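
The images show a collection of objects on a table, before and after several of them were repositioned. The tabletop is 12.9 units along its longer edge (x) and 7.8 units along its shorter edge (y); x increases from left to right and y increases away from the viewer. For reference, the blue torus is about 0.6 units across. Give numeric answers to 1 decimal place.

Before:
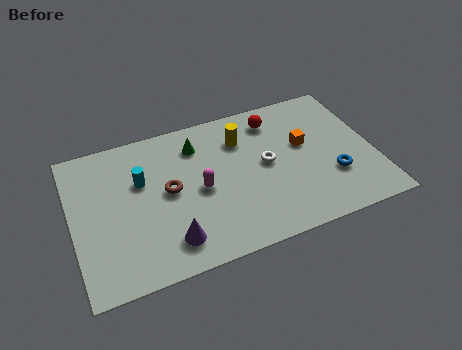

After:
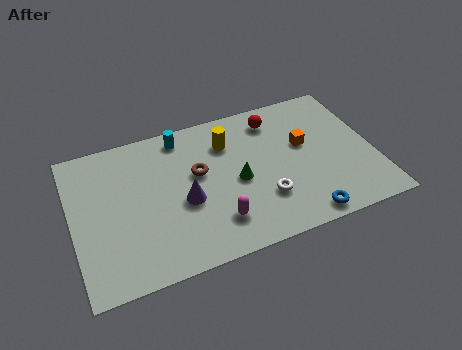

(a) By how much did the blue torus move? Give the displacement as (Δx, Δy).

(-1.5, -1.7)

The blue torus was at about (11.0, 2.5) and moved to about (9.5, 0.8).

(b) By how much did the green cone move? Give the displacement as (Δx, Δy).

(1.5, -2.5)

From the two frames, the green cone sits at roughly (5.5, 6.1) before and (7.0, 3.6) after.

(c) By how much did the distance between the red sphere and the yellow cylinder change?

+0.6

The distance was about 1.6 in the first image and 2.2 in the second, so they moved 0.6 units further apart.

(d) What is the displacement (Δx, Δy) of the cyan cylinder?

(1.9, 1.8)

The cyan cylinder started near (3.0, 5.0) and ended near (4.9, 6.8).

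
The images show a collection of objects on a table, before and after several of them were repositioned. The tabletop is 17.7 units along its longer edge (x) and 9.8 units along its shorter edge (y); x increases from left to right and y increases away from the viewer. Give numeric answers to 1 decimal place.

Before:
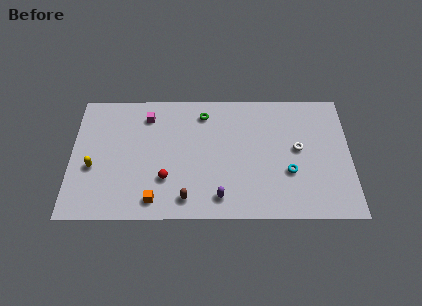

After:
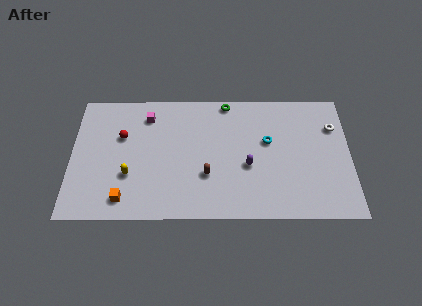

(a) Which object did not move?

the magenta cube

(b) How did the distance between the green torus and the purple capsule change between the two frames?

-1.4

They were about 6.6 units apart before and 5.2 after — 1.4 units closer together.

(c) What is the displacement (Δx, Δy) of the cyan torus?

(-1.3, 2.4)

From the two frames, the cyan torus sits at roughly (13.8, 3.5) before and (12.5, 5.9) after.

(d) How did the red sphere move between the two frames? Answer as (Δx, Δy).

(-2.8, 3.3)

The red sphere was at about (6.0, 3.0) and moved to about (3.2, 6.3).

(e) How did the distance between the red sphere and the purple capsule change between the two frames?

+4.6

The distance was about 3.7 in the first image and 8.3 in the second, so they moved 4.6 units further apart.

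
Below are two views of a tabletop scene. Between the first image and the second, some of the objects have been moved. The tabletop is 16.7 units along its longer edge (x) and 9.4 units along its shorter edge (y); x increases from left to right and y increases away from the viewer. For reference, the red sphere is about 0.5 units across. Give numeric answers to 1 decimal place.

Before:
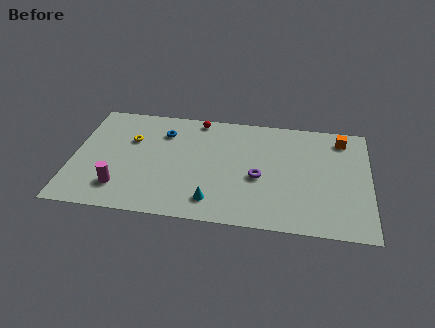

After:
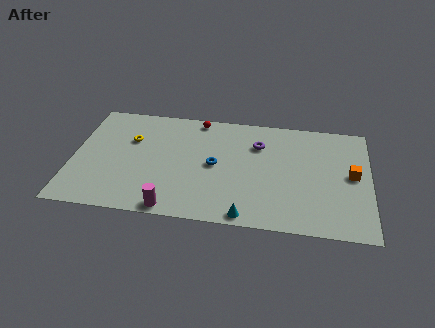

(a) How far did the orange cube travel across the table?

3.1

The orange cube was near (15.1, 7.9) before and (15.7, 4.9) after, so it travelled √(0.6² + 3.0²) ≈ 3.1 units.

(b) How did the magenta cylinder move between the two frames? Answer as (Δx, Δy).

(3.0, -1.3)

The magenta cylinder started near (2.8, 2.1) and ended near (5.8, 0.8).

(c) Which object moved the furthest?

the blue torus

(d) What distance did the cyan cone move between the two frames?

2.1

The cyan cone was near (8.0, 1.7) before and (9.9, 0.8) after, so it travelled √(1.9² + 0.9²) ≈ 2.1 units.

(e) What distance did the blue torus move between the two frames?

3.8

From (5.0, 7.1) to (8.0, 4.7), the blue torus covered √(3.0² + 2.4²) ≈ 3.8 units.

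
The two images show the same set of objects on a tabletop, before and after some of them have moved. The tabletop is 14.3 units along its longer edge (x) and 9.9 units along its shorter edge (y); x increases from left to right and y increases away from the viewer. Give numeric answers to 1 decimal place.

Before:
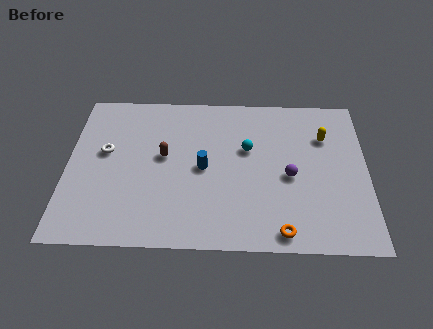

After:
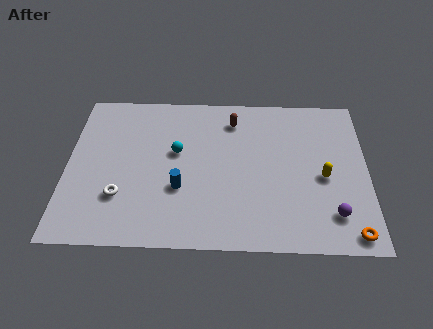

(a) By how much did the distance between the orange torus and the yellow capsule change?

-2.8

Before: roughly 6.4 units apart; after: 3.6. That's 2.8 units closer together.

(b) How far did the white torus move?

2.9

From (1.8, 5.7) to (2.6, 2.9), the white torus covered √(0.8² + 2.8²) ≈ 2.9 units.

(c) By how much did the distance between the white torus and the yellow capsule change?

-0.9

They were about 10.6 units apart before and 9.7 after — 0.9 units closer together.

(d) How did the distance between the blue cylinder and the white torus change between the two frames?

-1.9

The distance was about 4.8 in the first image and 2.9 in the second, so they moved 1.9 units closer together.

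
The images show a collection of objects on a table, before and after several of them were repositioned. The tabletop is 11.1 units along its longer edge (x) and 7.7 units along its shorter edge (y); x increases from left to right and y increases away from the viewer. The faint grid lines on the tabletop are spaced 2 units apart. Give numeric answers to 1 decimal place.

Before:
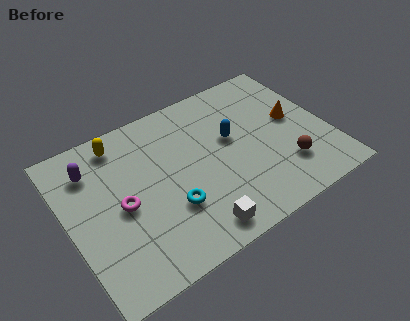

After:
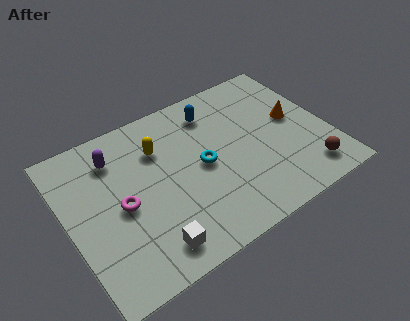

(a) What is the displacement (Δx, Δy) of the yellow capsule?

(1.5, -1.1)

From the two frames, the yellow capsule sits at roughly (2.6, 6.6) before and (4.1, 5.5) after.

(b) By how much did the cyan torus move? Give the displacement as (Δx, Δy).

(1.6, 1.3)

The cyan torus started near (4.1, 2.5) and ended near (5.7, 3.8).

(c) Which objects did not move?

the magenta torus and the orange cone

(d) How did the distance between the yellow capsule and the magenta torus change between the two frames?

-0.3

Before: roughly 3.0 units apart; after: 2.7. That's 0.3 units closer together.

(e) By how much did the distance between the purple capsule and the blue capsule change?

-1.7

The distance was about 6.0 in the first image and 4.3 in the second, so they moved 1.7 units closer together.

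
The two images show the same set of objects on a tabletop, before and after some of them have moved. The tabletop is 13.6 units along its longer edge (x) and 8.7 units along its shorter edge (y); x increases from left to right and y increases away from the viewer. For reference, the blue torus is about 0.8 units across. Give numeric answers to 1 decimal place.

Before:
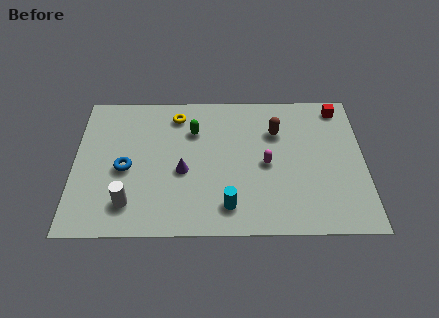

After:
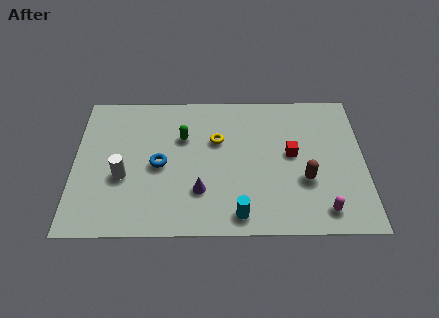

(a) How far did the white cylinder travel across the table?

1.6

The white cylinder was near (2.6, 1.8) before and (2.3, 3.4) after, so it travelled √(0.3² + 1.6²) ≈ 1.6 units.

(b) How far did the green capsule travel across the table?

0.6

From (5.6, 6.2) to (5.1, 5.8), the green capsule covered √(0.5² + 0.4²) ≈ 0.6 units.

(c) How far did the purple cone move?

1.4

The purple cone moved from about (5.1, 3.7) to (5.9, 2.5), a distance of √(0.8² + 1.2²) ≈ 1.4.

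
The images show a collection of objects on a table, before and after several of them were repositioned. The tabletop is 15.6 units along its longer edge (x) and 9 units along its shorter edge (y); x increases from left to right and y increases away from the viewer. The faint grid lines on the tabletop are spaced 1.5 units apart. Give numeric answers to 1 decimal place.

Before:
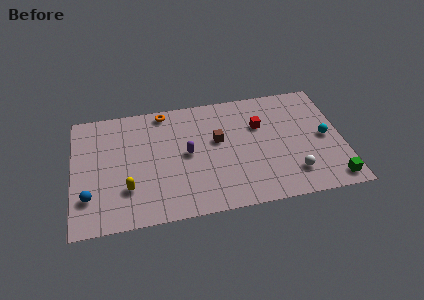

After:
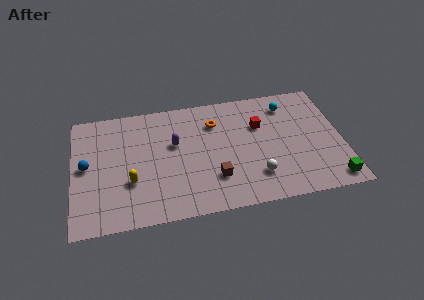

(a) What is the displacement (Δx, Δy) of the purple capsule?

(-0.7, 0.9)

The purple capsule was at about (6.6, 4.6) and moved to about (5.9, 5.5).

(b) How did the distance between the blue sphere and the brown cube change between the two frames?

-0.4

The distance was about 8.0 in the first image and 7.6 in the second, so they moved 0.4 units closer together.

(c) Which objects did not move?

the green cube and the red cube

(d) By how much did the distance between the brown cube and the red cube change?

+1.9

They were about 2.6 units apart before and 4.5 after — 1.9 units further apart.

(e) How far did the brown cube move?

2.8

The brown cube was near (8.4, 5.3) before and (8.1, 2.5) after, so it travelled √(0.3² + 2.8²) ≈ 2.8 units.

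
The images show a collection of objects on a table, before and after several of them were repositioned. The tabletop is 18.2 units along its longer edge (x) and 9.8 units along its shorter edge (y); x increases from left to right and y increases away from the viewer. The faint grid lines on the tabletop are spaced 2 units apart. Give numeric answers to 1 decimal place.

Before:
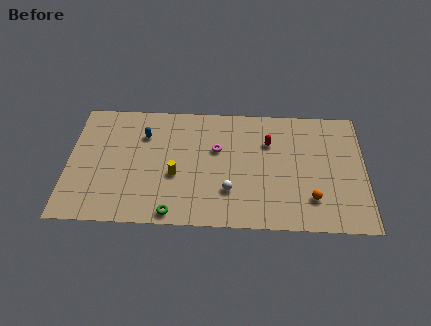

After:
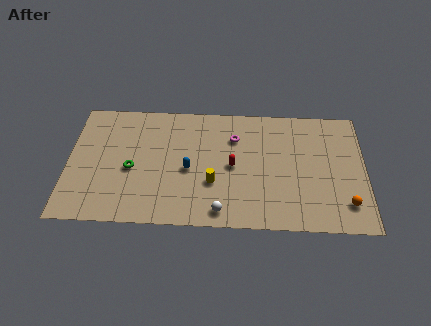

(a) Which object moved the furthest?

the green torus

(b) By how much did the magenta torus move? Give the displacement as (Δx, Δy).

(1.1, 1.0)

From the two frames, the magenta torus sits at roughly (9.1, 6.1) before and (10.2, 7.1) after.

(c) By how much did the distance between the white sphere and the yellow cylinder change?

-1.2

They were about 3.5 units apart before and 2.3 after — 1.2 units closer together.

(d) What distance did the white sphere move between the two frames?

1.7

From (9.9, 2.8) to (9.4, 1.2), the white sphere covered √(0.5² + 1.6²) ≈ 1.7 units.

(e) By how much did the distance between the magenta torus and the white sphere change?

+2.6

The distance was about 3.4 in the first image and 6.0 in the second, so they moved 2.6 units further apart.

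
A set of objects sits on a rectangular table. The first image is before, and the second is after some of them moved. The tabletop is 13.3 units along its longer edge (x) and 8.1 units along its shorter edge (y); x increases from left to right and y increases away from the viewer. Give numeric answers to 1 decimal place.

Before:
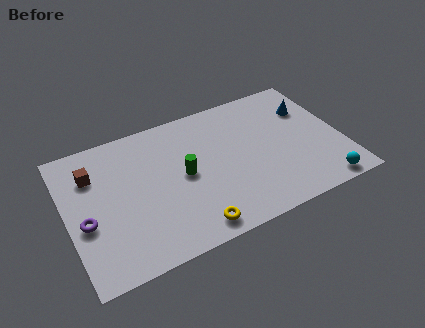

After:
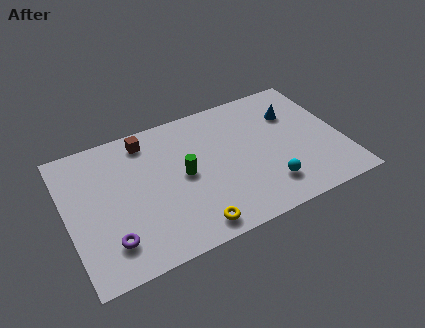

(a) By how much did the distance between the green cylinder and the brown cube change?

-1.4

Before: roughly 4.6 units apart; after: 3.2. That's 1.4 units closer together.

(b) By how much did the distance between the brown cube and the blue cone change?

-3.4

They were about 10.6 units apart before and 7.2 after — 3.4 units closer together.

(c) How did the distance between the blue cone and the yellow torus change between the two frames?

-0.6

They were about 7.9 units apart before and 7.3 after — 0.6 units closer together.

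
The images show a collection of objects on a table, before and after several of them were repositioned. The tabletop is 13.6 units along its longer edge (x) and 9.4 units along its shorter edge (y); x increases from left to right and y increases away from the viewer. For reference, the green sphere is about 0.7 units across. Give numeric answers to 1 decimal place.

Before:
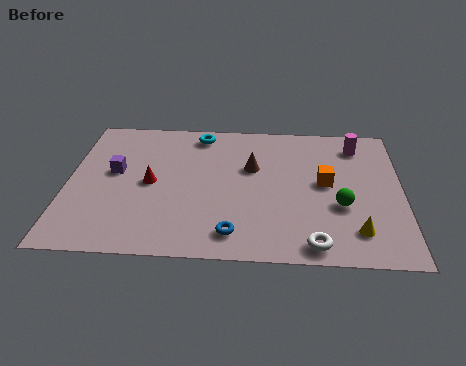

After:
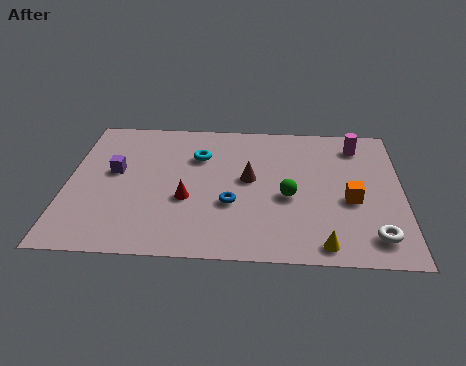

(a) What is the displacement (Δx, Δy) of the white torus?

(2.4, 0.6)

The white torus started near (10.0, 1.0) and ended near (12.4, 1.6).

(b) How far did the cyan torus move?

1.6

The cyan torus moved from about (5.3, 8.2) to (5.3, 6.6), a distance of √(0.0² + 1.6²) ≈ 1.6.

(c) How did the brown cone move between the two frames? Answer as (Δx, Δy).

(-0.1, -0.8)

The brown cone was at about (7.5, 5.9) and moved to about (7.4, 5.1).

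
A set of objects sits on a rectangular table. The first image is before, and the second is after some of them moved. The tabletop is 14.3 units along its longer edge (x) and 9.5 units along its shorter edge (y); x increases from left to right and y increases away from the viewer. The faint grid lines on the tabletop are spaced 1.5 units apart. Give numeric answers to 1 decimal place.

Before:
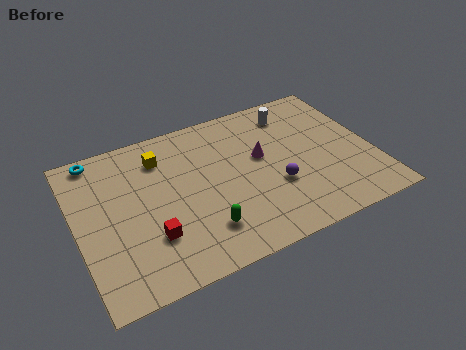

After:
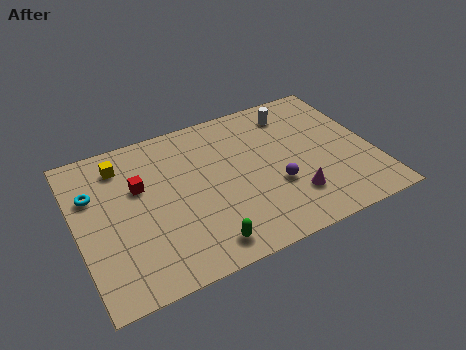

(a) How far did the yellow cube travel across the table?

1.9

From (4.3, 7.4) to (2.4, 7.7), the yellow cube covered √(1.9² + 0.3²) ≈ 1.9 units.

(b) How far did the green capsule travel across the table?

0.9

The green capsule moved from about (5.7, 2.2) to (5.6, 1.3), a distance of √(0.1² + 0.9²) ≈ 0.9.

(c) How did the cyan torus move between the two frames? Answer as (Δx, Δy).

(-0.4, -2.2)

From the two frames, the cyan torus sits at roughly (1.3, 8.6) before and (0.9, 6.4) after.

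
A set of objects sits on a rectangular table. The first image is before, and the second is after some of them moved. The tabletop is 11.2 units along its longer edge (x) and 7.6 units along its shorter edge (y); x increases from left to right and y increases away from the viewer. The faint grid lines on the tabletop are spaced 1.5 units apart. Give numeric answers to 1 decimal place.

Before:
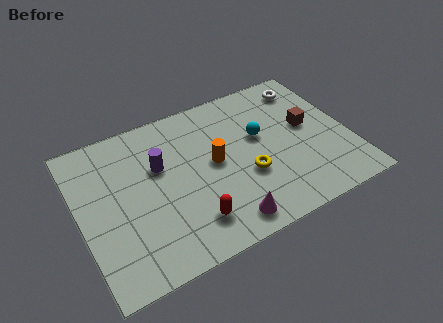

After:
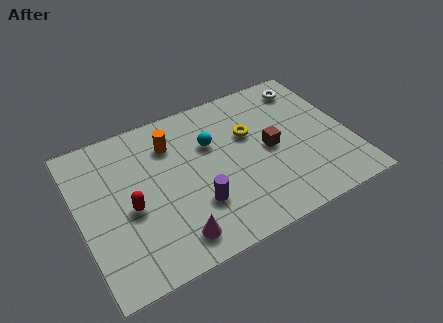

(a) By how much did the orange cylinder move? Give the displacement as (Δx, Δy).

(-1.6, 1.7)

The orange cylinder started near (5.6, 4.0) and ended near (4.0, 5.7).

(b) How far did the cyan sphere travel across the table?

2.1

The cyan sphere was near (7.6, 4.5) before and (5.6, 5.0) after, so it travelled √(2.0² + 0.5²) ≈ 2.1 units.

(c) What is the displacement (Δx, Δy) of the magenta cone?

(-2.1, 0.2)

The magenta cone was at about (5.6, 1.0) and moved to about (3.5, 1.2).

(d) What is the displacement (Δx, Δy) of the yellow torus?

(0.4, 2.0)

From the two frames, the yellow torus sits at roughly (6.8, 2.8) before and (7.2, 4.8) after.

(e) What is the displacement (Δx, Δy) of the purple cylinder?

(1.2, -2.5)

The purple cylinder was at about (3.4, 4.8) and moved to about (4.6, 2.3).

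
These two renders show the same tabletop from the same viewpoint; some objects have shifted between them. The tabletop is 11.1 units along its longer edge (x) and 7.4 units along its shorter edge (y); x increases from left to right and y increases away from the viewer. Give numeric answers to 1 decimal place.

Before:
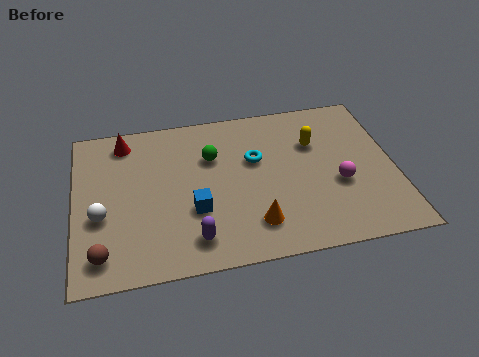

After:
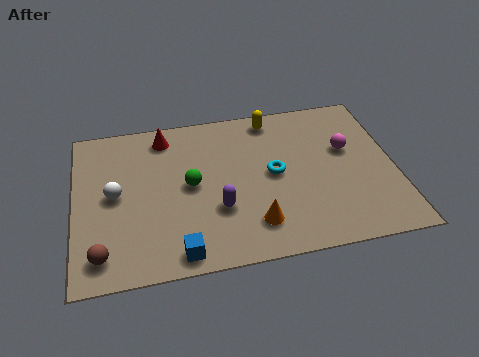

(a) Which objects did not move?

the orange cone and the brown sphere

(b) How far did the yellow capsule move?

2.1

The yellow capsule moved from about (8.4, 5.0) to (7.0, 6.5), a distance of √(1.4² + 1.5²) ≈ 2.1.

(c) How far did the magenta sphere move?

1.6

From (9.1, 2.9) to (9.5, 4.5), the magenta sphere covered √(0.4² + 1.6²) ≈ 1.6 units.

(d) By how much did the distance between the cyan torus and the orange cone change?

-0.7

Before: roughly 3.0 units apart; after: 2.3. That's 0.7 units closer together.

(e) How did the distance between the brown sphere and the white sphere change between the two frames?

+0.9

They were about 1.7 units apart before and 2.6 after — 0.9 units further apart.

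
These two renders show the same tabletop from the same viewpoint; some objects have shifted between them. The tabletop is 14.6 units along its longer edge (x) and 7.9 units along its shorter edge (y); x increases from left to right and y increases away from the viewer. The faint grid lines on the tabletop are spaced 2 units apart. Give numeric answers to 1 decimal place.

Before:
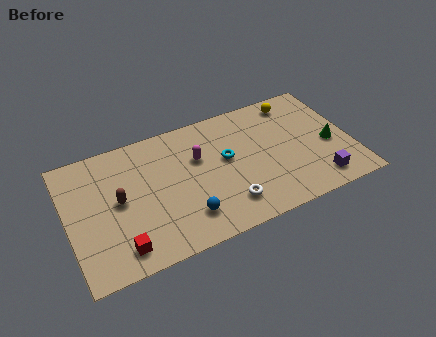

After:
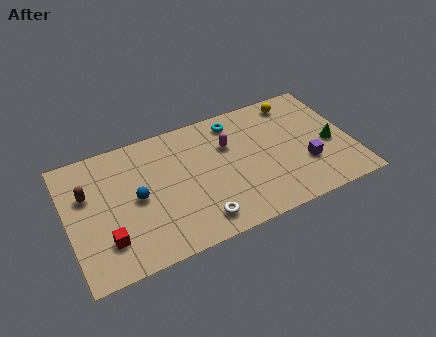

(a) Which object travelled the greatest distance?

the blue sphere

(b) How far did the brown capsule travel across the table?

1.8

The brown capsule moved from about (2.6, 4.1) to (1.1, 5.1), a distance of √(1.5² + 1.0²) ≈ 1.8.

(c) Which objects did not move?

the green cone and the yellow sphere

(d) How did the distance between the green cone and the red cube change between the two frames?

+0.5

They were about 11.3 units apart before and 11.8 after — 0.5 units further apart.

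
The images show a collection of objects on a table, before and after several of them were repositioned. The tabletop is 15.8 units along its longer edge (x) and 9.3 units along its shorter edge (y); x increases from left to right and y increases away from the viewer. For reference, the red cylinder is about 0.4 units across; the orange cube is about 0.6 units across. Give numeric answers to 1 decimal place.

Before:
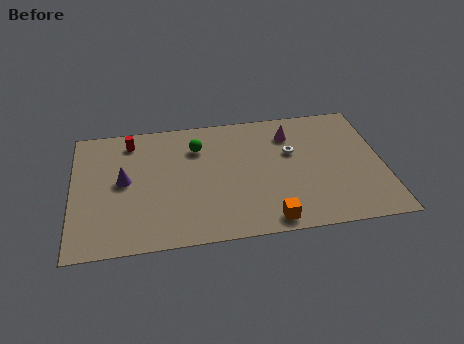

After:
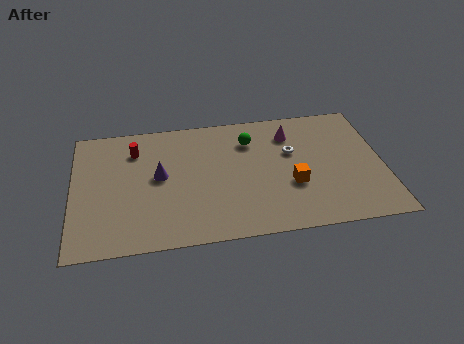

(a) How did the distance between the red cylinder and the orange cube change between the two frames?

-0.9

They were about 9.6 units apart before and 8.7 after — 0.9 units closer together.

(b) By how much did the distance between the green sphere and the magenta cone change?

-2.7

The distance was about 4.8 in the first image and 2.1 in the second, so they moved 2.7 units closer together.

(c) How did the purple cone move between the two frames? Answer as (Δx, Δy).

(1.8, 0.1)

From the two frames, the purple cone sits at roughly (2.6, 4.9) before and (4.4, 5.0) after.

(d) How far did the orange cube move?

2.7

The orange cube moved from about (9.8, 1.0) to (11.1, 3.4), a distance of √(1.3² + 2.4²) ≈ 2.7.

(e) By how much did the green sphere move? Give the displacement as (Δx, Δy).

(2.7, 0.1)

From the two frames, the green sphere sits at roughly (6.4, 6.9) before and (9.1, 7.0) after.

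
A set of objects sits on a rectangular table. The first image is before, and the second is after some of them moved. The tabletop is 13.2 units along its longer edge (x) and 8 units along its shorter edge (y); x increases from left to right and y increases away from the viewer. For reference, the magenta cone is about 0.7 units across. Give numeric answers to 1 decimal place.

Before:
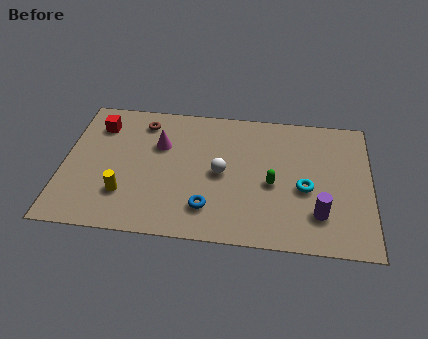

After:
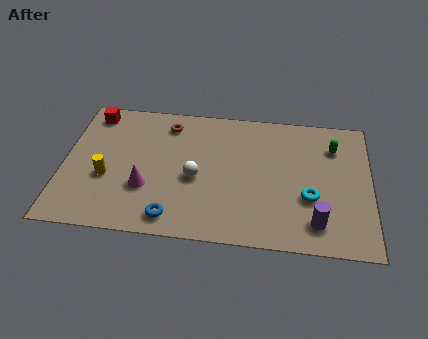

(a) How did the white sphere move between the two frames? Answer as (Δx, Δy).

(-1.1, -0.4)

From the two frames, the white sphere sits at roughly (6.8, 3.9) before and (5.7, 3.5) after.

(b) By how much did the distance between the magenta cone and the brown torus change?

+2.5

Before: roughly 1.5 units apart; after: 4.0. That's 2.5 units further apart.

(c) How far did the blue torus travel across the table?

1.7

The blue torus moved from about (6.3, 1.8) to (4.8, 1.1), a distance of √(1.5² + 0.7²) ≈ 1.7.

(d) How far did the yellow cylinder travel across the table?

1.2

The yellow cylinder moved from about (2.7, 2.2) to (1.9, 3.1), a distance of √(0.8² + 0.9²) ≈ 1.2.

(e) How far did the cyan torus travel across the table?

0.5

From (10.4, 3.4) to (10.6, 2.9), the cyan torus covered √(0.2² + 0.5²) ≈ 0.5 units.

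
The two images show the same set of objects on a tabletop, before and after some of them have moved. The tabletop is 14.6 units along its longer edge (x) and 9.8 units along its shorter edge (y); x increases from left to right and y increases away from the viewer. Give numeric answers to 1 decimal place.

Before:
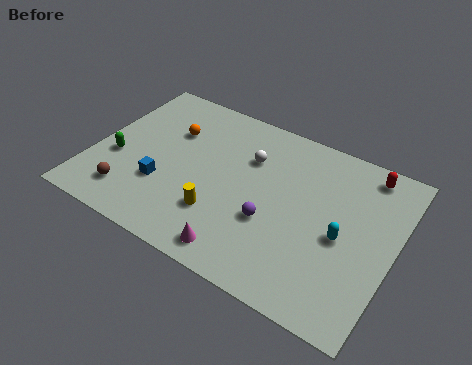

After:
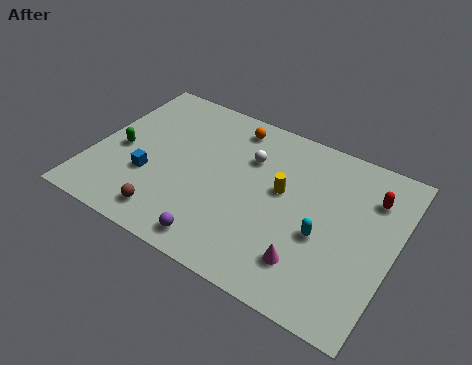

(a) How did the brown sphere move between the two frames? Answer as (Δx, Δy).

(2.0, -0.4)

The brown sphere was at about (2.2, 1.9) and moved to about (4.2, 1.5).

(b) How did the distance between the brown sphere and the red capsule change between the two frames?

-1.8

Before: roughly 12.5 units apart; after: 10.7. That's 1.8 units closer together.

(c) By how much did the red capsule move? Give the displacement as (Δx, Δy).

(0.4, -1.3)

The red capsule was at about (12.8, 8.6) and moved to about (13.2, 7.3).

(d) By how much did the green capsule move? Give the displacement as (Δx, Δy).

(0.1, 0.6)

From the two frames, the green capsule sits at roughly (1.2, 3.8) before and (1.3, 4.4) after.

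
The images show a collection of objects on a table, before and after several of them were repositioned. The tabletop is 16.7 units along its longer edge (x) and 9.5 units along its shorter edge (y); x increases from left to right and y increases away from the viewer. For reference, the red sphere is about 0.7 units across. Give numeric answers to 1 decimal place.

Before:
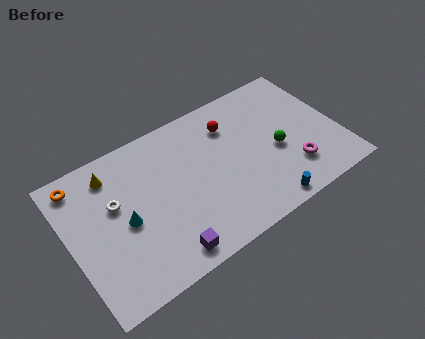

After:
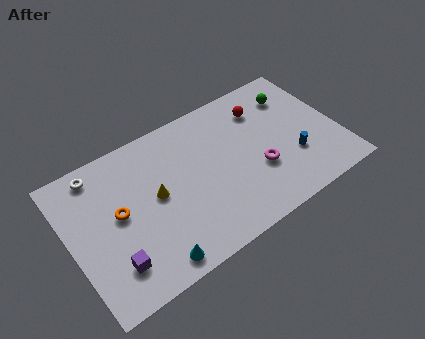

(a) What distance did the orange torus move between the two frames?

3.6

From (1.1, 8.2) to (3.0, 5.1), the orange torus covered √(1.9² + 3.1²) ≈ 3.6 units.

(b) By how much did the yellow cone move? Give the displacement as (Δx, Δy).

(2.3, -2.8)

The yellow cone was at about (3.0, 7.8) and moved to about (5.3, 5.0).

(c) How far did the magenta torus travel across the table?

2.2

From (13.5, 2.4) to (11.5, 3.4), the magenta torus covered √(2.0² + 1.0²) ≈ 2.2 units.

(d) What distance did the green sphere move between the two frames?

3.6

The green sphere was near (12.8, 4.1) before and (14.5, 7.3) after, so it travelled √(1.7² + 3.2²) ≈ 3.6 units.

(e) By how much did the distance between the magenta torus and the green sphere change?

+3.1

Before: roughly 1.8 units apart; after: 4.9. That's 3.1 units further apart.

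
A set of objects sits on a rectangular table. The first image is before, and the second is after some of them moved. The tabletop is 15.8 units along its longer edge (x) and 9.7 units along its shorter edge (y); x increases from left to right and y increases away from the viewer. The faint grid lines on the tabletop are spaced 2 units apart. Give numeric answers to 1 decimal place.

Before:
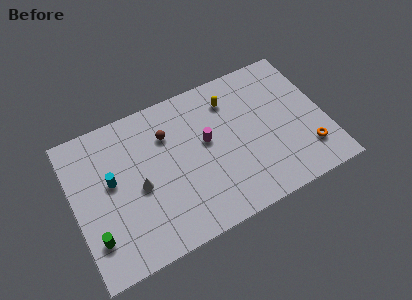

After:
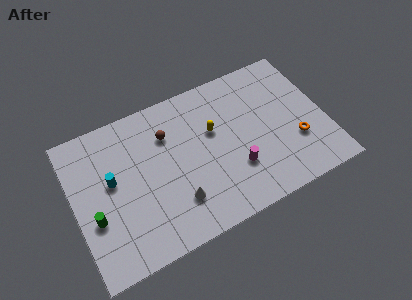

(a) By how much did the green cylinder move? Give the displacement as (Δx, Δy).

(0.1, 1.2)

The green cylinder started near (1.0, 2.4) and ended near (1.1, 3.6).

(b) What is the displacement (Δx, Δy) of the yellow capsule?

(-1.3, -1.6)

From the two frames, the yellow capsule sits at roughly (10.2, 7.6) before and (8.9, 6.0) after.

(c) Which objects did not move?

the brown sphere and the cyan cylinder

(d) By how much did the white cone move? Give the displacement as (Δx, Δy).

(2.1, -1.9)

From the two frames, the white cone sits at roughly (4.0, 4.4) before and (6.1, 2.5) after.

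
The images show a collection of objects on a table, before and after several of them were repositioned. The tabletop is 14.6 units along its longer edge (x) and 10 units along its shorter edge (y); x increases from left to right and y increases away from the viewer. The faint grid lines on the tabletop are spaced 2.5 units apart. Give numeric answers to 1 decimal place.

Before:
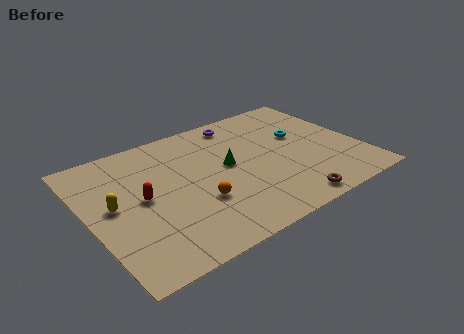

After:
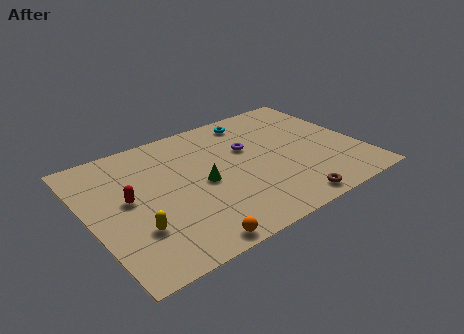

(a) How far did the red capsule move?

0.8

The red capsule was near (2.8, 5.1) before and (2.1, 5.4) after, so it travelled √(0.7² + 0.3²) ≈ 0.8 units.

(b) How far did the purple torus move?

2.4

The purple torus moved from about (8.8, 8.7) to (8.8, 6.3), a distance of √(0.0² + 2.4²) ≈ 2.4.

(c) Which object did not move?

the brown torus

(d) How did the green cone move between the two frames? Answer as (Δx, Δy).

(-1.5, -0.7)

From the two frames, the green cone sits at roughly (7.5, 5.4) before and (6.0, 4.7) after.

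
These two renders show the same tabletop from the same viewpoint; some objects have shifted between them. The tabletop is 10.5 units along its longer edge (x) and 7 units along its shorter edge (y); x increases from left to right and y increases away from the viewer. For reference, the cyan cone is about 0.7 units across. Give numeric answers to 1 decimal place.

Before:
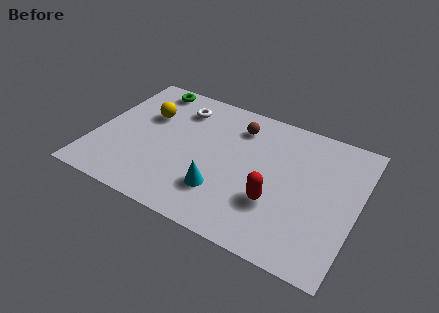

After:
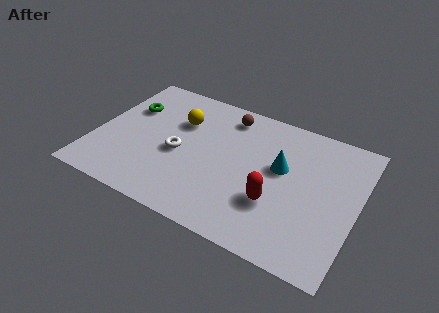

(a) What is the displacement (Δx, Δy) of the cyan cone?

(2.1, 2.2)

From the two frames, the cyan cone sits at roughly (5.3, 1.9) before and (7.4, 4.1) after.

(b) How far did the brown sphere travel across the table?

0.6

From (5.5, 5.5) to (5.0, 5.9), the brown sphere covered √(0.5² + 0.4²) ≈ 0.6 units.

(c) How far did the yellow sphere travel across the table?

1.3

From (1.9, 4.6) to (3.2, 4.8), the yellow sphere covered √(1.3² + 0.2²) ≈ 1.3 units.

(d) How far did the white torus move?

2.4

From (3.1, 5.5) to (3.4, 3.1), the white torus covered √(0.3² + 2.4²) ≈ 2.4 units.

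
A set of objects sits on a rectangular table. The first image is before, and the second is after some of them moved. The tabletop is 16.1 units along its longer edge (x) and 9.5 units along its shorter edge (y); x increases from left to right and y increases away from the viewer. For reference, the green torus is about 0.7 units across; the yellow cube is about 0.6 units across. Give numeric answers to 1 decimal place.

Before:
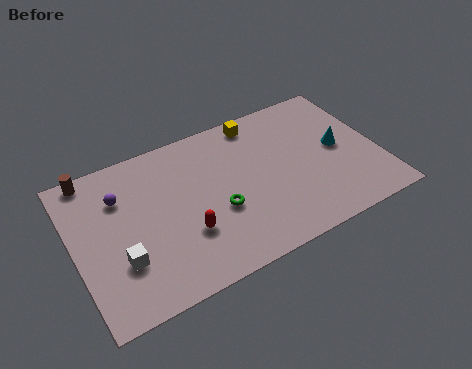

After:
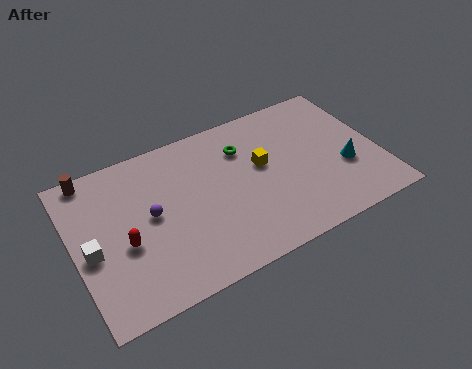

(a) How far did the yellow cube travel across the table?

2.9

From (10.2, 8.4) to (10.0, 5.5), the yellow cube covered √(0.2² + 2.9²) ≈ 2.9 units.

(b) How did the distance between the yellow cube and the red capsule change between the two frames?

+0.7

Before: roughly 7.0 units apart; after: 7.7. That's 0.7 units further apart.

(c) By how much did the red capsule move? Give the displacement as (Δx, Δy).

(-3.1, 0.8)

From the two frames, the red capsule sits at roughly (5.6, 3.1) before and (2.5, 3.9) after.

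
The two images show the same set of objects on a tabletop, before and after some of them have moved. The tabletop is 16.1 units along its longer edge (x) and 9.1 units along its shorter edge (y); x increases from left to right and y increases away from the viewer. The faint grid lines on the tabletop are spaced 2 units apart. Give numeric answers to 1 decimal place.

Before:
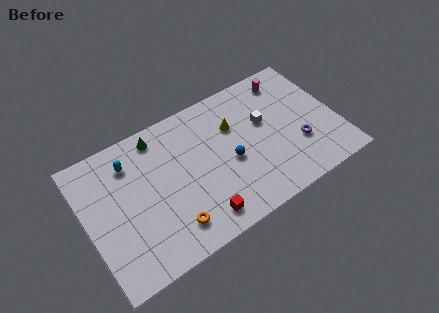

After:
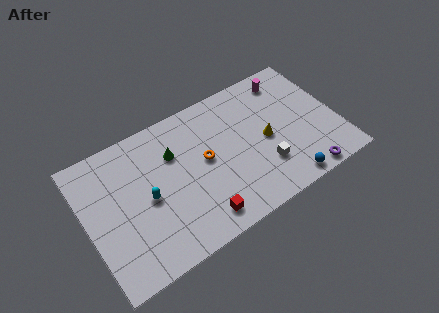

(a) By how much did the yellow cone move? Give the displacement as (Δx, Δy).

(1.8, -1.9)

The yellow cone started near (9.7, 6.2) and ended near (11.5, 4.3).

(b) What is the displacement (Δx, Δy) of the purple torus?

(0.0, -2.2)

The purple torus started near (13.4, 3.0) and ended near (13.4, 0.8).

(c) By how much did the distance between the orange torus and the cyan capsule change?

-1.8

The distance was about 5.6 in the first image and 3.8 in the second, so they moved 1.8 units closer together.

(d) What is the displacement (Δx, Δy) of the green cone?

(0.8, -1.6)

The green cone was at about (5.0, 7.9) and moved to about (5.8, 6.3).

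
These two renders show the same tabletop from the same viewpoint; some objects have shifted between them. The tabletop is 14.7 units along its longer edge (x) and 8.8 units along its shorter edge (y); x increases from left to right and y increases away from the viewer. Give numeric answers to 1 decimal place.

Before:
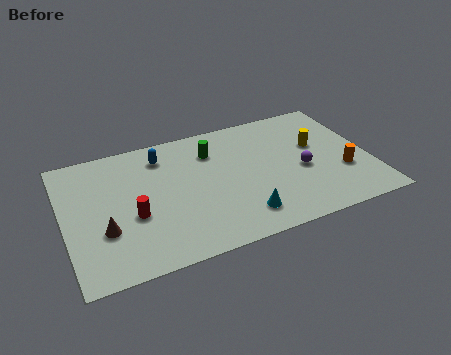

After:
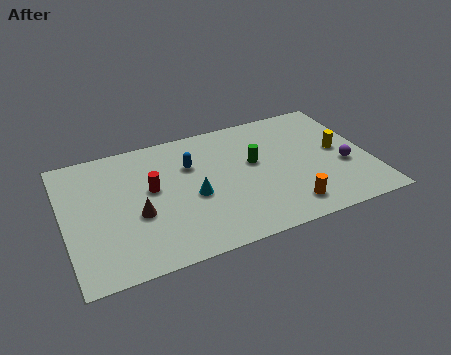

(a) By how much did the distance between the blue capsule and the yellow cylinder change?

-0.4

They were about 7.6 units apart before and 7.2 after — 0.4 units closer together.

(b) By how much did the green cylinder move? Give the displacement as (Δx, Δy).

(1.9, -1.5)

The green cylinder was at about (7.3, 6.6) and moved to about (9.2, 5.1).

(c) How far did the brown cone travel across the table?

1.7

From (1.8, 3.0) to (3.4, 3.5), the brown cone covered √(1.6² + 0.5²) ≈ 1.7 units.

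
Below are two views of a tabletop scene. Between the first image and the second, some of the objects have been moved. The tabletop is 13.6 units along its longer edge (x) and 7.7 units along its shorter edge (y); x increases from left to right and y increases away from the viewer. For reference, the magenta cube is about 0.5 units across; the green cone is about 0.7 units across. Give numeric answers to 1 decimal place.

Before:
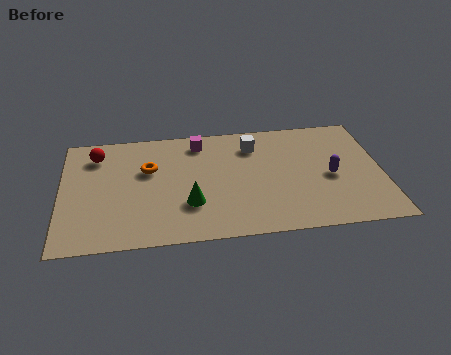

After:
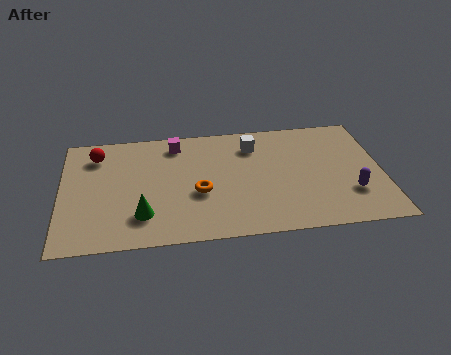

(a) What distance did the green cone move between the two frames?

2.1

From (5.4, 2.4) to (3.4, 1.9), the green cone covered √(2.0² + 0.5²) ≈ 2.1 units.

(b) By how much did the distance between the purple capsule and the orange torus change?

-1.4

They were about 7.8 units apart before and 6.4 after — 1.4 units closer together.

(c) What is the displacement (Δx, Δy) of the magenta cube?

(-1.0, 0.0)

The magenta cube was at about (5.9, 6.5) and moved to about (4.9, 6.5).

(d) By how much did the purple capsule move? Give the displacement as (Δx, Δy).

(0.8, -1.2)

From the two frames, the purple capsule sits at roughly (11.4, 3.5) before and (12.2, 2.3) after.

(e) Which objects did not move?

the white cube and the red sphere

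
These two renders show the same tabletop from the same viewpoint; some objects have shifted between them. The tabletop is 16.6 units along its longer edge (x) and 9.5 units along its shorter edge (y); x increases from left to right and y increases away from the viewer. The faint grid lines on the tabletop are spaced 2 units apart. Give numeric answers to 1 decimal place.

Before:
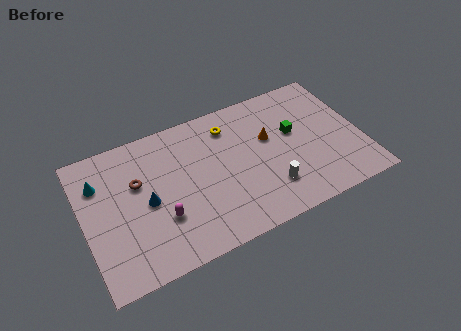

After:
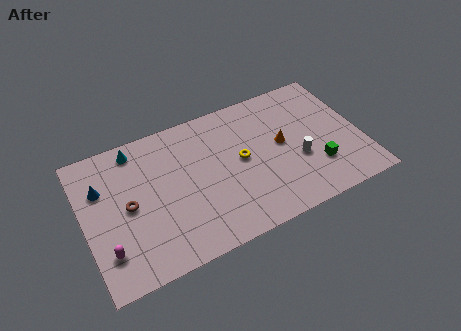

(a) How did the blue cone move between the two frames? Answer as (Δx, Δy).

(-2.5, 2.0)

The blue cone was at about (3.7, 4.5) and moved to about (1.2, 6.5).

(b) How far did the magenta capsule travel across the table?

3.4

The magenta capsule moved from about (4.4, 3.1) to (1.1, 2.3), a distance of √(3.3² + 0.8²) ≈ 3.4.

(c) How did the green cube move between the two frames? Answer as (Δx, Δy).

(1.0, -2.9)

The green cube was at about (12.7, 5.6) and moved to about (13.7, 2.7).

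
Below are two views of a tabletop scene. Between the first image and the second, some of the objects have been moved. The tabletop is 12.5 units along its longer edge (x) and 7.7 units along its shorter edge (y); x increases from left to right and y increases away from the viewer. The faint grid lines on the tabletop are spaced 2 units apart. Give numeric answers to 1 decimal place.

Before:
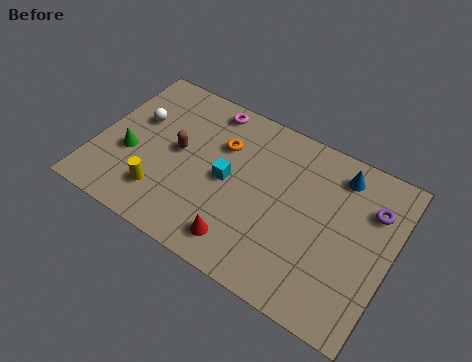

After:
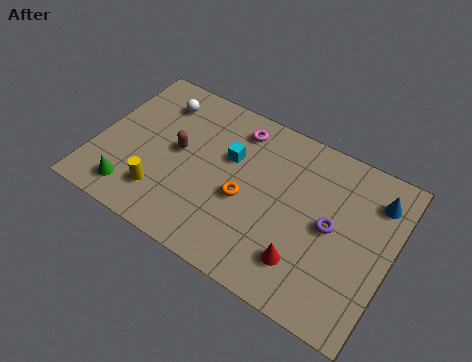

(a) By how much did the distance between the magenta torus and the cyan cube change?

-1.8

They were about 3.3 units apart before and 1.5 after — 1.8 units closer together.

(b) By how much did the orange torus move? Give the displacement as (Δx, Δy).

(1.3, -2.0)

The orange torus started near (5.1, 5.3) and ended near (6.4, 3.3).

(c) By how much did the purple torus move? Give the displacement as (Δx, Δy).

(-1.5, -1.6)

The purple torus was at about (11.5, 5.5) and moved to about (10.0, 3.9).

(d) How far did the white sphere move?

1.5

From (1.5, 4.8) to (2.2, 6.1), the white sphere covered √(0.7² + 1.3²) ≈ 1.5 units.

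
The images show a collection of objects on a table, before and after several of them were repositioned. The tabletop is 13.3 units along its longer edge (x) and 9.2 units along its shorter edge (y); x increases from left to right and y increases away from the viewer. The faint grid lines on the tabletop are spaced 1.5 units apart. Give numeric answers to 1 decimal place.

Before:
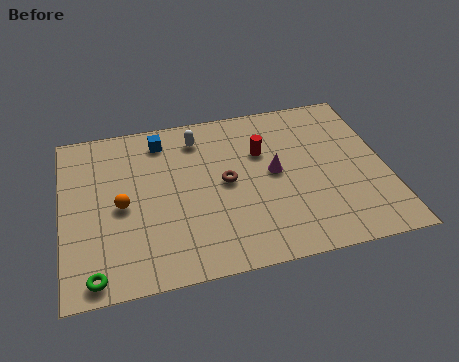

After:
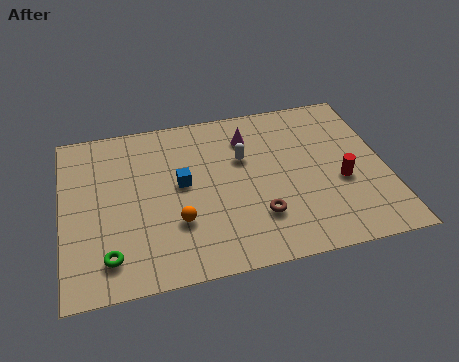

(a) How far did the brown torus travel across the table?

2.5

The brown torus moved from about (6.7, 4.7) to (7.9, 2.5), a distance of √(1.2² + 2.2²) ≈ 2.5.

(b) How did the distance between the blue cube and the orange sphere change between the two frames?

-1.7

The distance was about 3.8 in the first image and 2.1 in the second, so they moved 1.7 units closer together.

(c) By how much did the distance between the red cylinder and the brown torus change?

+1.6

Before: roughly 2.1 units apart; after: 3.7. That's 1.6 units further apart.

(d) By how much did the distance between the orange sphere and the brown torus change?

-1.0

The distance was about 4.3 in the first image and 3.3 in the second, so they moved 1.0 units closer together.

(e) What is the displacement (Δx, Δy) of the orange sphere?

(2.2, -1.4)

The orange sphere started near (2.4, 4.3) and ended near (4.6, 2.9).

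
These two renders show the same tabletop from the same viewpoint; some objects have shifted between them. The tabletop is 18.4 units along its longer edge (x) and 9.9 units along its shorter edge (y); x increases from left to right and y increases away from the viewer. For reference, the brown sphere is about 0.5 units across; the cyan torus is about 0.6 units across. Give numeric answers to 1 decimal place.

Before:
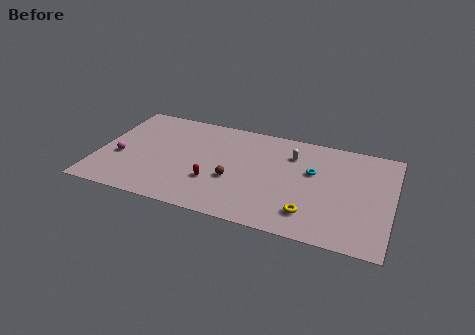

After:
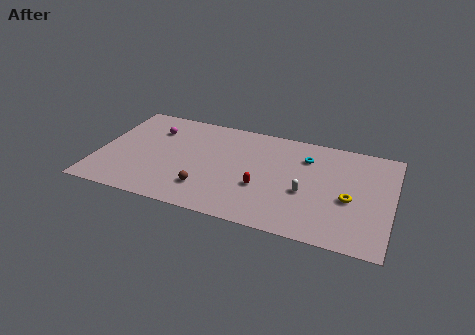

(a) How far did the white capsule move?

3.6

From (12.0, 7.4) to (13.1, 4.0), the white capsule covered √(1.1² + 3.4²) ≈ 3.6 units.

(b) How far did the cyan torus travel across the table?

1.4

The cyan torus was near (13.4, 6.1) before and (12.9, 7.4) after, so it travelled √(0.5² + 1.3²) ≈ 1.4 units.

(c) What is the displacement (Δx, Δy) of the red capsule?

(3.0, 0.4)

The red capsule was at about (7.4, 3.2) and moved to about (10.4, 3.6).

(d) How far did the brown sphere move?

2.1

The brown sphere was near (8.6, 3.8) before and (7.0, 2.4) after, so it travelled √(1.6² + 1.4²) ≈ 2.1 units.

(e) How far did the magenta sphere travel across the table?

3.8

The magenta sphere moved from about (1.4, 3.9) to (3.2, 7.3), a distance of √(1.8² + 3.4²) ≈ 3.8.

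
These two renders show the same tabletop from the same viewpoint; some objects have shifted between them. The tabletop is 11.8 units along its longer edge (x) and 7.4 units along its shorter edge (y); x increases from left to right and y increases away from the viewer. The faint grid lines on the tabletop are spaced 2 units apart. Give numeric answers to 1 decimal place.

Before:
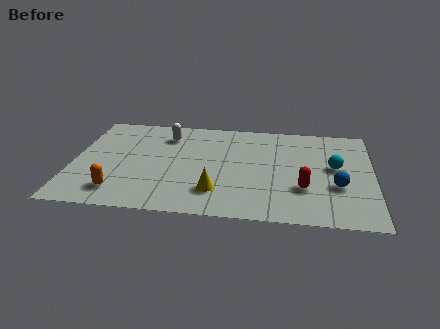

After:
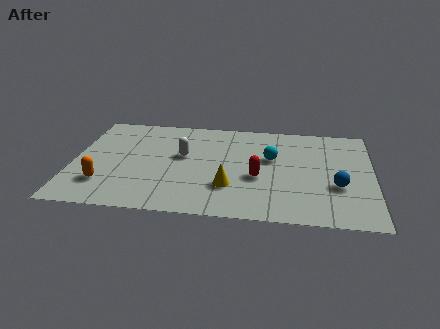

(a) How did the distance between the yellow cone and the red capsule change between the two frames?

-2.1

The distance was about 3.5 in the first image and 1.4 in the second, so they moved 2.1 units closer together.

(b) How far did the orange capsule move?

0.8

From (1.9, 1.4) to (1.3, 1.9), the orange capsule covered √(0.6² + 0.5²) ≈ 0.8 units.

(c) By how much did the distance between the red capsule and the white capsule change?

-3.2

Before: roughly 6.5 units apart; after: 3.3. That's 3.2 units closer together.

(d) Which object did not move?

the blue sphere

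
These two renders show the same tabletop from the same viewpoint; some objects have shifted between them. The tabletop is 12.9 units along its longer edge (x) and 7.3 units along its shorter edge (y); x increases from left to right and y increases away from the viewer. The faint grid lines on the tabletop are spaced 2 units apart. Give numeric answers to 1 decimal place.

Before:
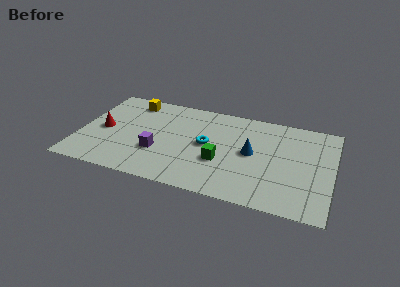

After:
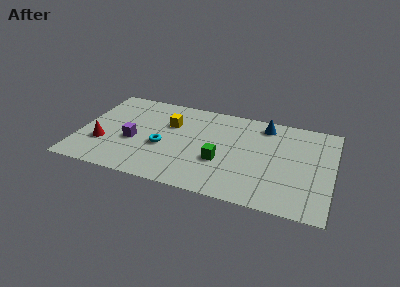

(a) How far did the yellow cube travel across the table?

2.5

From (2.4, 6.2) to (4.5, 4.9), the yellow cube covered √(2.1² + 1.3²) ≈ 2.5 units.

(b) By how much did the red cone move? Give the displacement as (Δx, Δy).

(0.1, -1.1)

The red cone was at about (1.2, 3.5) and moved to about (1.3, 2.4).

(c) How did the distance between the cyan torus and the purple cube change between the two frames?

-1.2

They were about 2.7 units apart before and 1.5 after — 1.2 units closer together.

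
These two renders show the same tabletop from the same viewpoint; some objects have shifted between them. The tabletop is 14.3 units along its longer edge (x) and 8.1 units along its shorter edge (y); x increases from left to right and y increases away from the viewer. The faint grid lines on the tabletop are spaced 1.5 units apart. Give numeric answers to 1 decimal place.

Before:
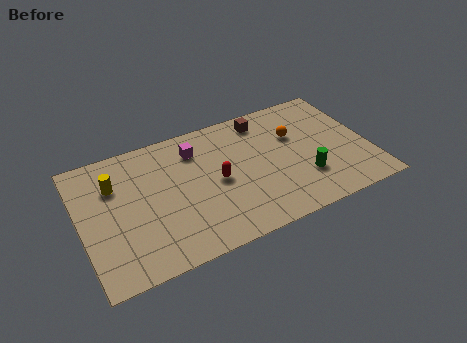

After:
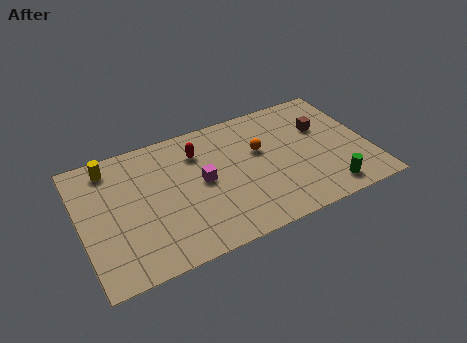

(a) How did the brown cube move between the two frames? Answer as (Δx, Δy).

(2.8, -1.6)

The brown cube was at about (9.4, 6.9) and moved to about (12.2, 5.3).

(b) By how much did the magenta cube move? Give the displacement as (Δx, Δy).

(0.1, -2.1)

From the two frames, the magenta cube sits at roughly (5.9, 6.3) before and (6.0, 4.2) after.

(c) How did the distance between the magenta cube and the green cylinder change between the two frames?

+0.3

Before: roughly 6.3 units apart; after: 6.6. That's 0.3 units further apart.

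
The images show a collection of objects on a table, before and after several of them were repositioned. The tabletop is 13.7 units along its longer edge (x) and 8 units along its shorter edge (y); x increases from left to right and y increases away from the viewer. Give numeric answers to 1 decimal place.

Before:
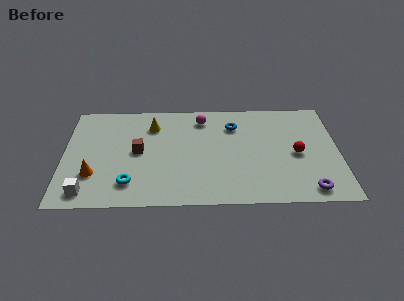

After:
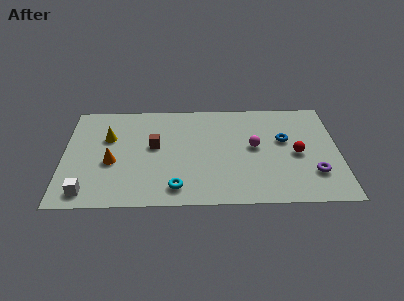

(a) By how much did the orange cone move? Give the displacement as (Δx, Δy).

(0.9, 0.9)

The orange cone started near (1.5, 2.4) and ended near (2.4, 3.3).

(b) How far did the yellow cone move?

2.4

The yellow cone was near (4.4, 6.1) before and (2.2, 5.2) after, so it travelled √(2.2² + 0.9²) ≈ 2.4 units.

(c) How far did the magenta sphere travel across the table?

3.5

From (6.9, 6.6) to (9.5, 4.3), the magenta sphere covered √(2.6² + 2.3²) ≈ 3.5 units.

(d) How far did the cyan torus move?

2.3

The cyan torus was near (3.3, 1.7) before and (5.6, 1.3) after, so it travelled √(2.3² + 0.4²) ≈ 2.3 units.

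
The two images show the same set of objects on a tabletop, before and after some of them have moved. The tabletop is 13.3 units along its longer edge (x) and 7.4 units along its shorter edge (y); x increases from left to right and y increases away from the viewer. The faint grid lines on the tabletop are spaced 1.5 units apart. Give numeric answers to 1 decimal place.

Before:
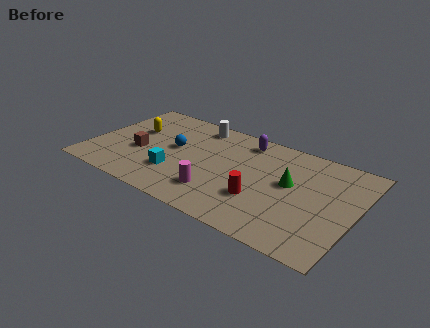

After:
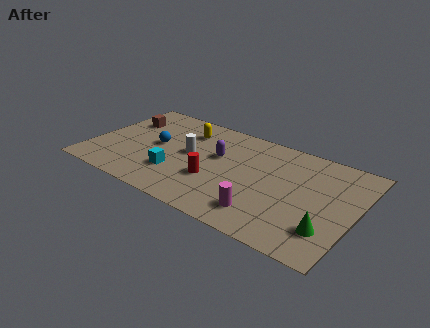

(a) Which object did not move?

the cyan cube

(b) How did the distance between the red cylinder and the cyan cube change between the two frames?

-2.4

Before: roughly 4.3 units apart; after: 1.9. That's 2.4 units closer together.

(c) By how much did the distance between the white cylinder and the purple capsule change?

-1.0

They were about 2.5 units apart before and 1.5 after — 1.0 units closer together.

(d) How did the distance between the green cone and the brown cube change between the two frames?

+3.8

They were about 7.6 units apart before and 11.4 after — 3.8 units further apart.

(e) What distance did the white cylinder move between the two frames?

2.4

The white cylinder was near (4.9, 6.4) before and (4.9, 4.0) after, so it travelled √(0.0² + 2.4²) ≈ 2.4 units.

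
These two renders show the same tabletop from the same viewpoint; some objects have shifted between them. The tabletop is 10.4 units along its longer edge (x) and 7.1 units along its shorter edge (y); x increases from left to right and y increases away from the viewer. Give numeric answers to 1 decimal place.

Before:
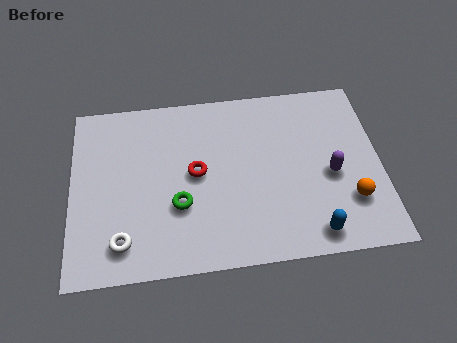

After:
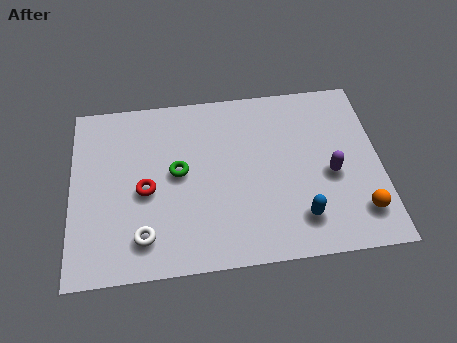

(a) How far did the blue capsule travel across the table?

0.7

From (8.0, 0.9) to (7.6, 1.5), the blue capsule covered √(0.4² + 0.6²) ≈ 0.7 units.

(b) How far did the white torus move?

0.7

The white torus was near (1.7, 1.3) before and (2.4, 1.4) after, so it travelled √(0.7² + 0.1²) ≈ 0.7 units.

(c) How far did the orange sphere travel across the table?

0.6

The orange sphere moved from about (9.3, 2.0) to (9.6, 1.5), a distance of √(0.3² + 0.5²) ≈ 0.6.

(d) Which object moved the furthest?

the red torus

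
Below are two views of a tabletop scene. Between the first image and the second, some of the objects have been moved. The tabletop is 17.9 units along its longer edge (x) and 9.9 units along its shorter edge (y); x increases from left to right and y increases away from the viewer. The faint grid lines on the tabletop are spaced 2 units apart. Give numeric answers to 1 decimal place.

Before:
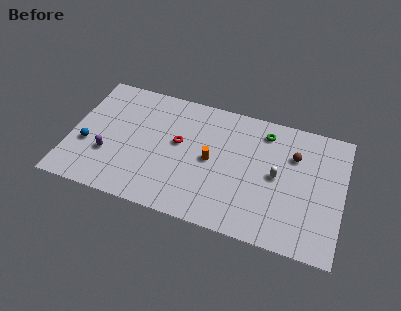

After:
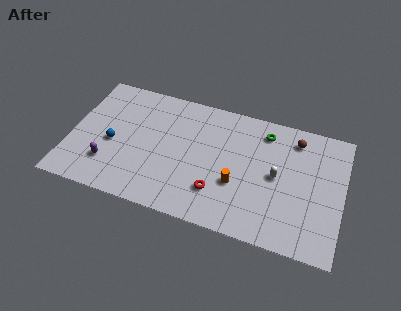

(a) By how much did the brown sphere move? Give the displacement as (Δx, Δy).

(0.0, 1.3)

From the two frames, the brown sphere sits at roughly (14.6, 6.9) before and (14.6, 8.2) after.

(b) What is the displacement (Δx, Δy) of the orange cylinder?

(1.8, -1.3)

The orange cylinder started near (9.3, 4.9) and ended near (11.1, 3.6).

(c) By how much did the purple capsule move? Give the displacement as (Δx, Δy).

(0.1, -0.7)

The purple capsule was at about (2.6, 3.3) and moved to about (2.7, 2.6).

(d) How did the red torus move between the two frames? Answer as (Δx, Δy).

(2.8, -3.0)

The red torus was at about (7.1, 5.6) and moved to about (9.9, 2.6).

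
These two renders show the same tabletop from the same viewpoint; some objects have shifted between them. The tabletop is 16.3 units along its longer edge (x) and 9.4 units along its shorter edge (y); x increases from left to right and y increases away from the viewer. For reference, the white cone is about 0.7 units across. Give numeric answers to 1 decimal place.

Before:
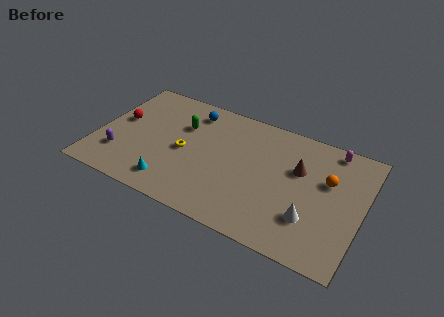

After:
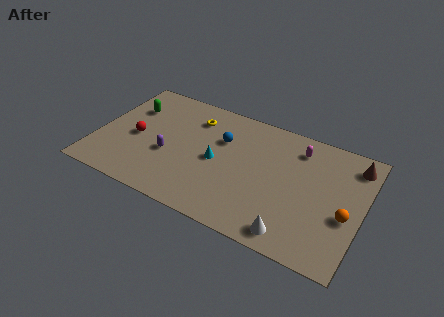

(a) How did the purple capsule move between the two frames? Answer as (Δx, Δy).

(2.9, 1.2)

From the two frames, the purple capsule sits at roughly (1.6, 2.5) before and (4.5, 3.7) after.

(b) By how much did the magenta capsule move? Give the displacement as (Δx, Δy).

(-2.0, -0.8)

The magenta capsule was at about (14.1, 8.4) and moved to about (12.1, 7.6).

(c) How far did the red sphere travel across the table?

1.6

The red sphere moved from about (1.2, 5.3) to (2.4, 4.3), a distance of √(1.2² + 1.0²) ≈ 1.6.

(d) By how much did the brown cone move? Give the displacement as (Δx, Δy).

(3.2, 1.8)

The brown cone started near (12.3, 6.0) and ended near (15.5, 7.8).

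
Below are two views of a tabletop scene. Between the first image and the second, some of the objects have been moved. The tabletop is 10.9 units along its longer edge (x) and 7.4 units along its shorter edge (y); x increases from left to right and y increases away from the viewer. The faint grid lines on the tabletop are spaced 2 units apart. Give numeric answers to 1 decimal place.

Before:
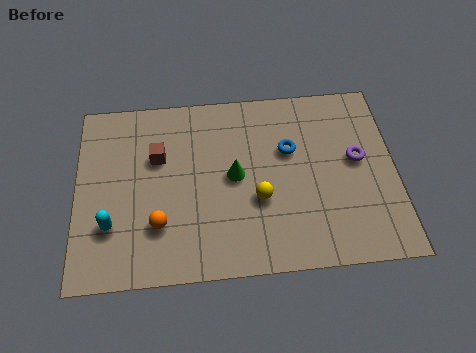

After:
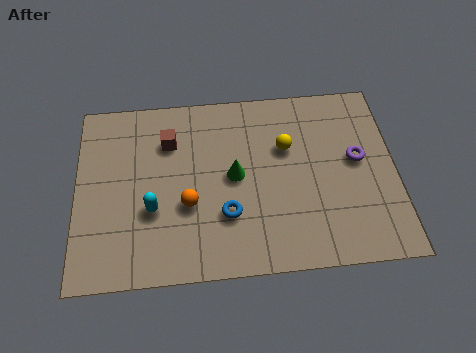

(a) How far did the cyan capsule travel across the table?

1.5

From (1.2, 2.2) to (2.6, 2.7), the cyan capsule covered √(1.4² + 0.5²) ≈ 1.5 units.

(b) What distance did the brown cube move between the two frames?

0.7

The brown cube moved from about (2.8, 4.8) to (3.2, 5.4), a distance of √(0.4² + 0.6²) ≈ 0.7.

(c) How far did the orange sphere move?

1.2

The orange sphere was near (2.8, 2.1) before and (3.8, 2.8) after, so it travelled √(1.0² + 0.7²) ≈ 1.2 units.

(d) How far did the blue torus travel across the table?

3.3

From (7.3, 4.7) to (5.1, 2.3), the blue torus covered √(2.2² + 2.4²) ≈ 3.3 units.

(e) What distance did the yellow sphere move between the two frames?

2.2

The yellow sphere moved from about (6.2, 2.8) to (7.2, 4.8), a distance of √(1.0² + 2.0²) ≈ 2.2.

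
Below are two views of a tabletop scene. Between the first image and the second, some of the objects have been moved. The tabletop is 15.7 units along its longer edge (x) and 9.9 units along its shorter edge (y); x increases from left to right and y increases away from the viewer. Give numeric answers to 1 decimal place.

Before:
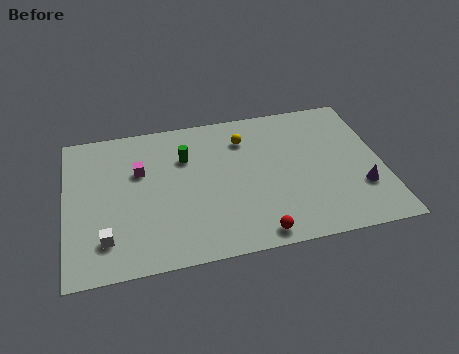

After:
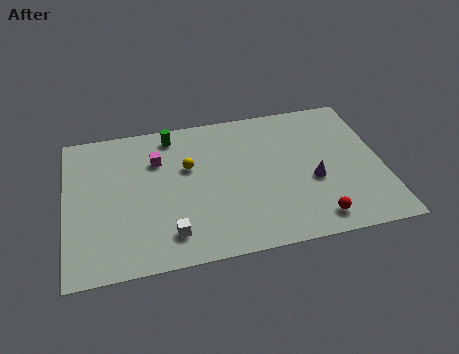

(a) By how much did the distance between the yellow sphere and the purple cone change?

-0.7

Before: roughly 7.2 units apart; after: 6.5. That's 0.7 units closer together.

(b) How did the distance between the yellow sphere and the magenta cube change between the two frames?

-3.7

The distance was about 5.4 in the first image and 1.7 in the second, so they moved 3.7 units closer together.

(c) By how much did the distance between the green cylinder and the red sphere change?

+3.1

The distance was about 6.7 in the first image and 9.8 in the second, so they moved 3.1 units further apart.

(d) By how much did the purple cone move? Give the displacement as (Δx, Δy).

(-2.3, 1.0)

The purple cone was at about (14.5, 3.0) and moved to about (12.2, 4.0).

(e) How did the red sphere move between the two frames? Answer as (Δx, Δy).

(2.9, 0.4)

From the two frames, the red sphere sits at roughly (9.2, 1.0) before and (12.1, 1.4) after.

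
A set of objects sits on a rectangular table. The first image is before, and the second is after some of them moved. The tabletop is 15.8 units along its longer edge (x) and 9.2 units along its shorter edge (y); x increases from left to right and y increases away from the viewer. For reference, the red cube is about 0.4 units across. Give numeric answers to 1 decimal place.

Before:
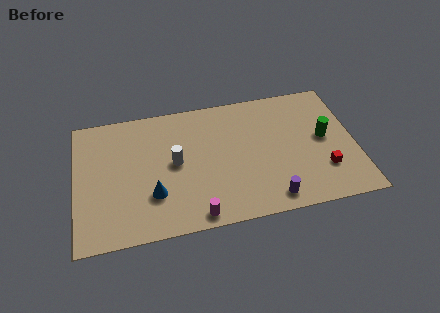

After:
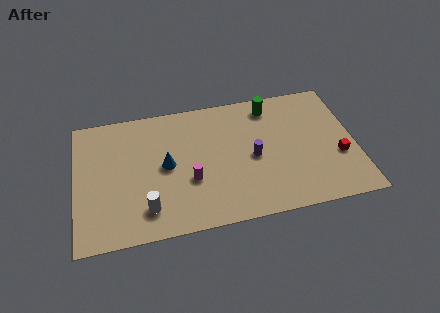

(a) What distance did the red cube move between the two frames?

1.2

The red cube moved from about (13.9, 2.6) to (14.8, 3.4), a distance of √(0.9² + 0.8²) ≈ 1.2.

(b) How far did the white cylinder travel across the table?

3.4

The white cylinder moved from about (5.6, 4.8) to (3.9, 1.9), a distance of √(1.7² + 2.9²) ≈ 3.4.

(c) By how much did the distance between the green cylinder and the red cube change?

+3.4

They were about 2.3 units apart before and 5.7 after — 3.4 units further apart.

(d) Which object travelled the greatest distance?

the green cylinder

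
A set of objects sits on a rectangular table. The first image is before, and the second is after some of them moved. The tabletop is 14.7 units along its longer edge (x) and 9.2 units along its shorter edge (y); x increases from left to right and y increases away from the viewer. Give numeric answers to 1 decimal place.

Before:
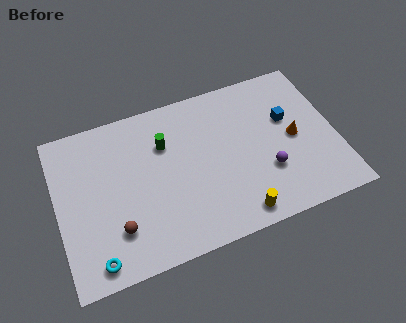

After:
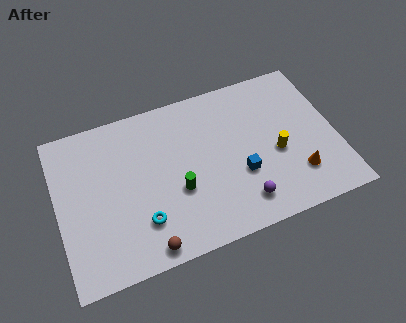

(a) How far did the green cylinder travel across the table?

2.9

The green cylinder was near (5.8, 6.4) before and (6.2, 3.5) after, so it travelled √(0.4² + 2.9²) ≈ 2.9 units.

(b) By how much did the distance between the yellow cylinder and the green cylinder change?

-0.9

The distance was about 6.2 in the first image and 5.3 in the second, so they moved 0.9 units closer together.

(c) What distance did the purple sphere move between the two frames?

2.0

The purple sphere was near (10.9, 3.0) before and (9.4, 1.7) after, so it travelled √(1.5² + 1.3²) ≈ 2.0 units.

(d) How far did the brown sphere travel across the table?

2.1

The brown sphere was near (2.9, 2.4) before and (4.3, 0.9) after, so it travelled √(1.4² + 1.5²) ≈ 2.1 units.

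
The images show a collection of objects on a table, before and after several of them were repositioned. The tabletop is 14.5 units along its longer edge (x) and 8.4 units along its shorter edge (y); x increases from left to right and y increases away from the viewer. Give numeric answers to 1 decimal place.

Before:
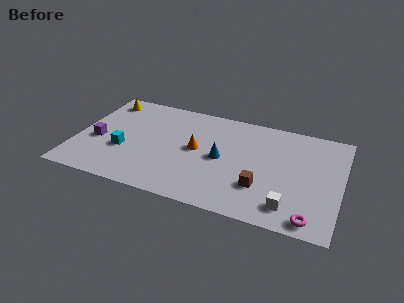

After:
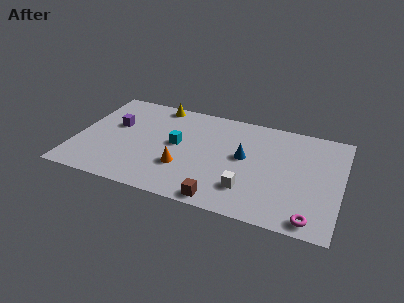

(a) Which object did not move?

the magenta torus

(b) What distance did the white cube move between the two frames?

2.4

The white cube moved from about (11.9, 1.5) to (9.6, 2.1), a distance of √(2.3² + 0.6²) ≈ 2.4.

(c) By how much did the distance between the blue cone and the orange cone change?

+2.3

The distance was about 1.4 in the first image and 3.7 in the second, so they moved 2.3 units further apart.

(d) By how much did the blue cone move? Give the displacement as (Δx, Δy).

(1.2, 0.5)

From the two frames, the blue cone sits at roughly (8.0, 4.1) before and (9.2, 4.6) after.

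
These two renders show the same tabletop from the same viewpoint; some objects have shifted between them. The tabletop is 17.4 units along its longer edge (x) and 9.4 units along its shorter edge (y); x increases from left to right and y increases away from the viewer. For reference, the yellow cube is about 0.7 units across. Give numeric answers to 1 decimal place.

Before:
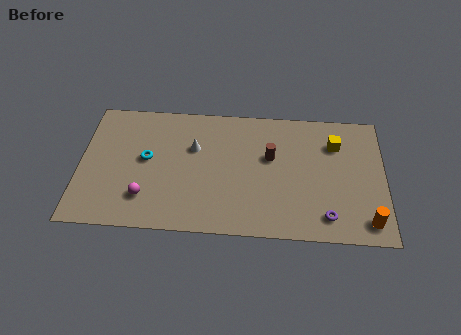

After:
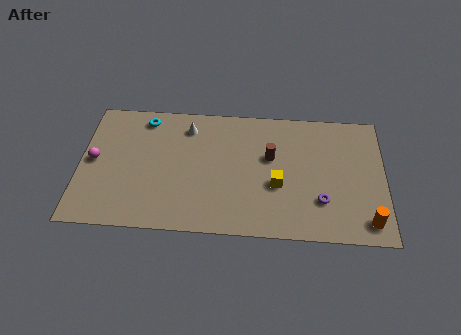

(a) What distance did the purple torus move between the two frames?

1.1

From (14.1, 1.6) to (13.8, 2.7), the purple torus covered √(0.3² + 1.1²) ≈ 1.1 units.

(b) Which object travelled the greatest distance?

the yellow cube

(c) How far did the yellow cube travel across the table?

4.6

The yellow cube moved from about (14.6, 6.9) to (11.3, 3.7), a distance of √(3.3² + 3.2²) ≈ 4.6.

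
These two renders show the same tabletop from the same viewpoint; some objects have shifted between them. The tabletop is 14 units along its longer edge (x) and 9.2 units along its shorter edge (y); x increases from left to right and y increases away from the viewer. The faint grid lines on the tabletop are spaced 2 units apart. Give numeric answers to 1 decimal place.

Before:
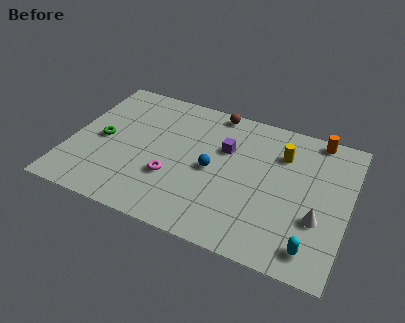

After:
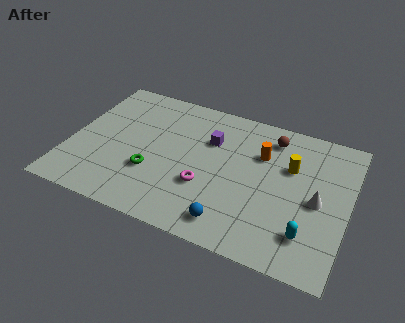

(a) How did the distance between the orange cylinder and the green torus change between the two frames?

-5.1

They were about 11.2 units apart before and 6.1 after — 5.1 units closer together.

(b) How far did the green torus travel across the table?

3.0

From (1.6, 4.4) to (4.3, 3.1), the green torus covered √(2.7² + 1.3²) ≈ 3.0 units.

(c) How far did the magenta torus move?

1.7

The magenta torus was near (5.3, 3.1) before and (7.0, 3.2) after, so it travelled √(1.7² + 0.1²) ≈ 1.7 units.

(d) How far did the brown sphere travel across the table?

3.1

From (6.9, 8.4) to (9.9, 7.6), the brown sphere covered √(3.0² + 0.8²) ≈ 3.1 units.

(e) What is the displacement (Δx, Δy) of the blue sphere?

(1.3, -3.0)

From the two frames, the blue sphere sits at roughly (7.2, 4.4) before and (8.5, 1.4) after.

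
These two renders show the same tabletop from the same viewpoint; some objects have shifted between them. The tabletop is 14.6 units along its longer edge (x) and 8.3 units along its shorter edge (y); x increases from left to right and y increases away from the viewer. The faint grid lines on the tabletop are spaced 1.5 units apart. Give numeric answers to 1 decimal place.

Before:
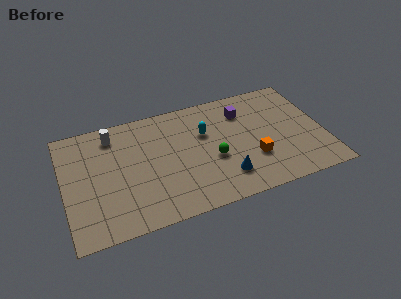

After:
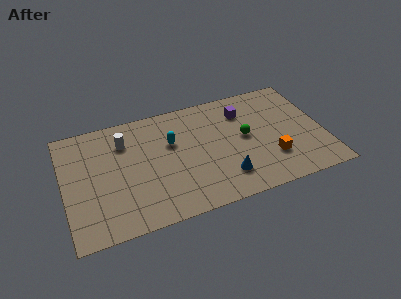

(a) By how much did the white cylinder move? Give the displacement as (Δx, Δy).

(0.6, -0.7)

The white cylinder started near (2.9, 6.9) and ended near (3.5, 6.2).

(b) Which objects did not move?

the purple cube and the blue cone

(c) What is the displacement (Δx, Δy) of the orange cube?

(1.0, -0.3)

From the two frames, the orange cube sits at roughly (10.5, 2.7) before and (11.5, 2.4) after.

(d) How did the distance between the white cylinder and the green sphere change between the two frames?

+0.5

The distance was about 6.4 in the first image and 6.9 in the second, so they moved 0.5 units further apart.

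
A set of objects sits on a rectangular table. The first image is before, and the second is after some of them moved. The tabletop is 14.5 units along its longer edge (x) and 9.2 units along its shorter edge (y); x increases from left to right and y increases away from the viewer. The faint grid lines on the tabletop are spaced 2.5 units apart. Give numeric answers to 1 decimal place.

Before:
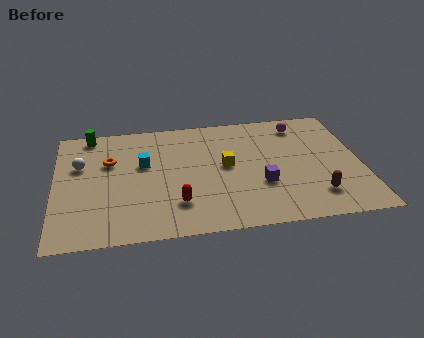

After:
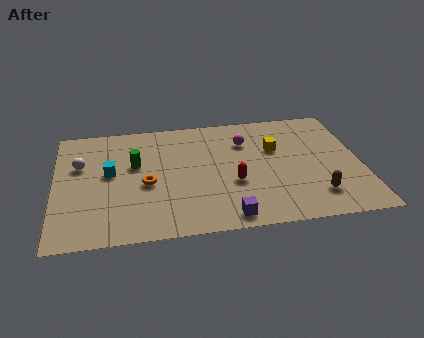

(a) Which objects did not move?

the brown capsule and the white sphere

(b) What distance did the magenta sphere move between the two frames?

2.9

The magenta sphere moved from about (11.8, 7.7) to (9.1, 6.7), a distance of √(2.7² + 1.0²) ≈ 2.9.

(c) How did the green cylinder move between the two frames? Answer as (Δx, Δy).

(2.1, -2.7)

The green cylinder started near (1.7, 8.3) and ended near (3.8, 5.6).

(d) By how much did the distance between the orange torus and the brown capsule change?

-2.3

Before: roughly 10.4 units apart; after: 8.1. That's 2.3 units closer together.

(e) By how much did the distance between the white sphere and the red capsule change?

+1.8

Before: roughly 5.8 units apart; after: 7.6. That's 1.8 units further apart.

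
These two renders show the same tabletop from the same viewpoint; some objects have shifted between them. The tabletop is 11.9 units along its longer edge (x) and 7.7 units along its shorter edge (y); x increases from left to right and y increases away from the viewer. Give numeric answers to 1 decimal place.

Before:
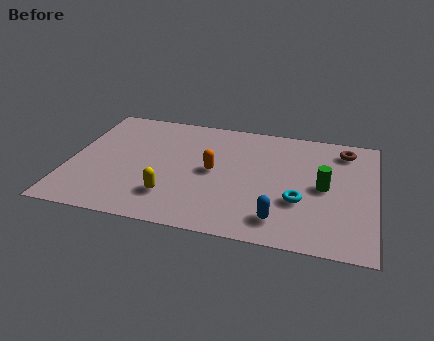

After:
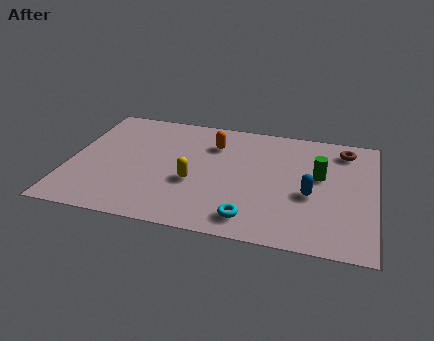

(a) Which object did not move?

the brown torus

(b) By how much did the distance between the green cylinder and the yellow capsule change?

-1.1

They were about 6.1 units apart before and 5.0 after — 1.1 units closer together.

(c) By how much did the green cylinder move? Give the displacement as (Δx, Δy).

(-0.2, 0.7)

The green cylinder was at about (9.9, 3.8) and moved to about (9.7, 4.5).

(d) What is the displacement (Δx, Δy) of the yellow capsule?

(0.8, 1.1)

The yellow capsule was at about (4.1, 1.9) and moved to about (4.9, 3.0).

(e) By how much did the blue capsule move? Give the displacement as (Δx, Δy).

(1.1, 1.8)

The blue capsule started near (8.3, 1.4) and ended near (9.4, 3.2).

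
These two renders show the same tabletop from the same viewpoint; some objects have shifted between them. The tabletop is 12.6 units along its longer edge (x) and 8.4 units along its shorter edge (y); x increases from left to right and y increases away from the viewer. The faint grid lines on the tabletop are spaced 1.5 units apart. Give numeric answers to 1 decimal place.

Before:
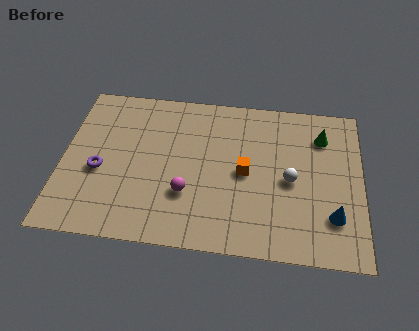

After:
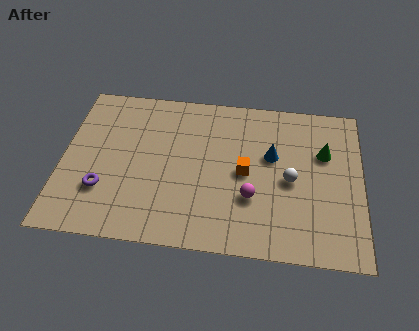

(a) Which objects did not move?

the white sphere and the orange cube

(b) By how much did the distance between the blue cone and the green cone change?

-2.0

They were about 4.2 units apart before and 2.2 after — 2.0 units closer together.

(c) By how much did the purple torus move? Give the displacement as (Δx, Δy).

(0.2, -1.0)

The purple torus was at about (1.6, 3.5) and moved to about (1.8, 2.5).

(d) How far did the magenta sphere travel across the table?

2.7

The magenta sphere moved from about (5.3, 2.7) to (8.0, 2.8), a distance of √(2.7² + 0.1²) ≈ 2.7.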